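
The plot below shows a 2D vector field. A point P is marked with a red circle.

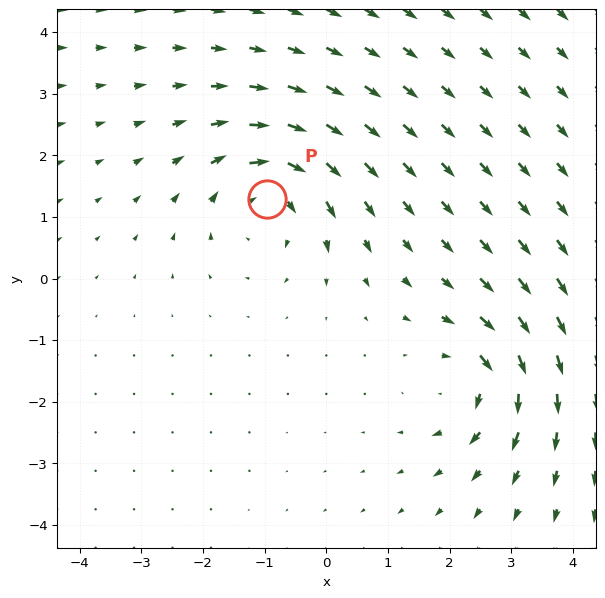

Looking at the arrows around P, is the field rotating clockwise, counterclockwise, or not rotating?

Near P at (-1.0, 1.3) the arrows circulate clockwise. The curl (z-component) there is about -4; negative curl means clockwise rotation.

clockwise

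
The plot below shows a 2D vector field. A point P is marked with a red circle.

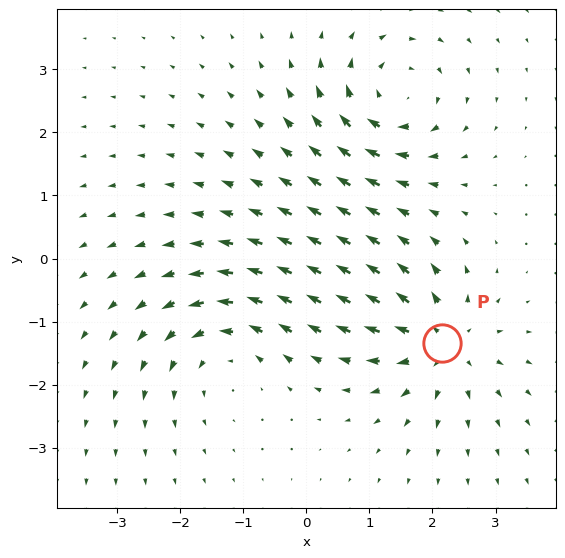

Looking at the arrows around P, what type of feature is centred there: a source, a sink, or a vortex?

source

At P (2.1, -1.3) the arrows spread outward. Divergence about +6, curl ≈0 — positive divergence with near-zero curl is a source.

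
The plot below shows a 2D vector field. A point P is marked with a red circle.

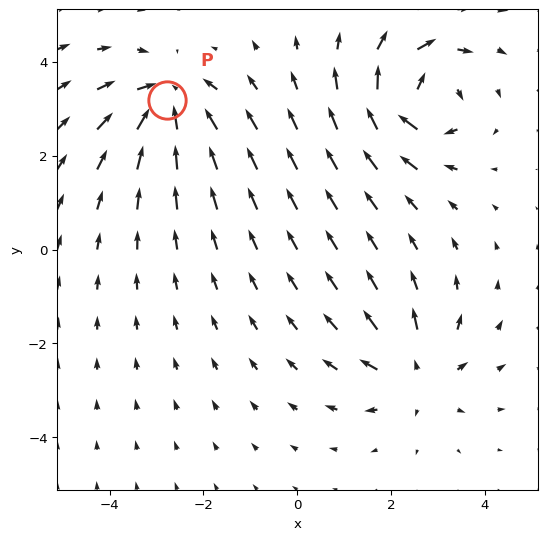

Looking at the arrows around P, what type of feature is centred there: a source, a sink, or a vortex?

sink

At P (-2.8, 3.2) the arrows converge inward. Divergence about -5, curl ≈0 — negative divergence with near-zero curl is a sink.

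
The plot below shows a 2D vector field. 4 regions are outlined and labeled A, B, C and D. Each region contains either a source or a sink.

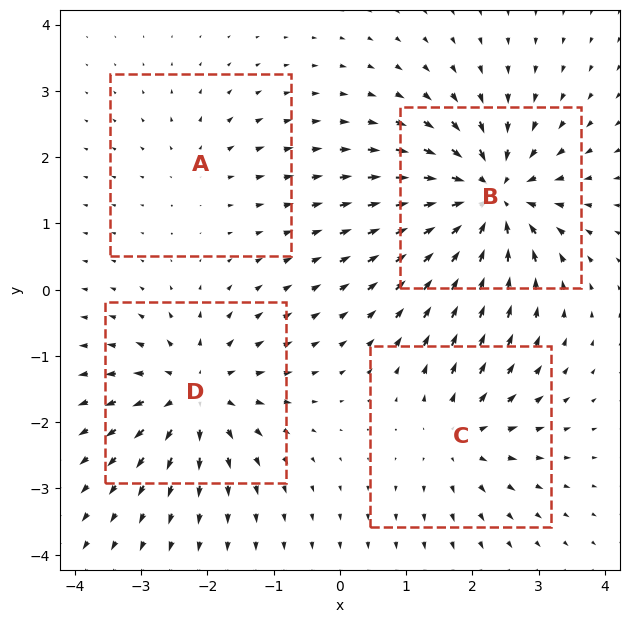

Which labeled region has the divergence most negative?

B

Divergence at each region's feature centre — A: about +3, B: about -8, C: about +4, D: about +6. Region B is most negative.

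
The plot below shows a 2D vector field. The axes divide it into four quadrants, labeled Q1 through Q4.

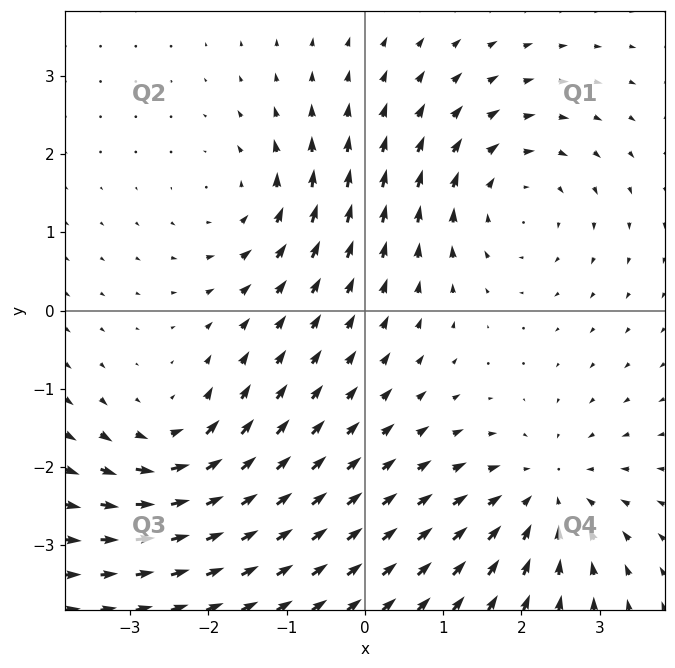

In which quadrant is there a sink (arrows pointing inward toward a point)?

The sink sits at approximately (2.3, -2.4), which lies in quadrant Q4. The divergence there is about -5, negative as expected for a sink.

Q4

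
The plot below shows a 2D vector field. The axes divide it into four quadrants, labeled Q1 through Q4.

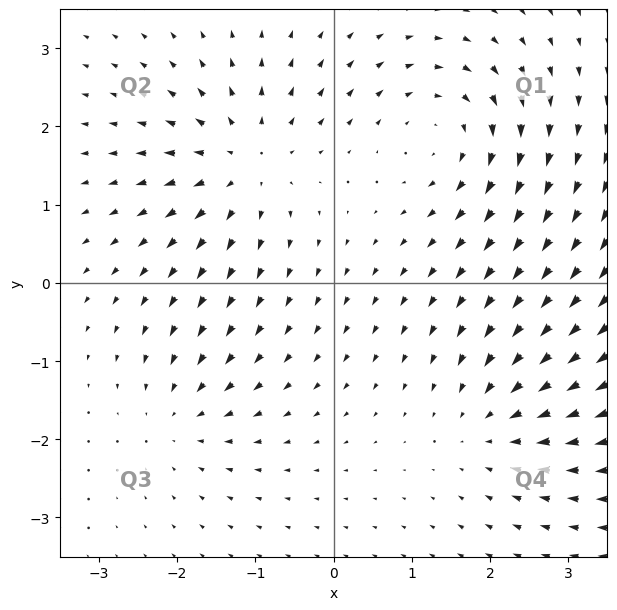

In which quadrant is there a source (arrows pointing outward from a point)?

Q2

The source sits at approximately (-1.1, 1.5), which lies in quadrant Q2. The divergence there is about +5, positive as expected for a source.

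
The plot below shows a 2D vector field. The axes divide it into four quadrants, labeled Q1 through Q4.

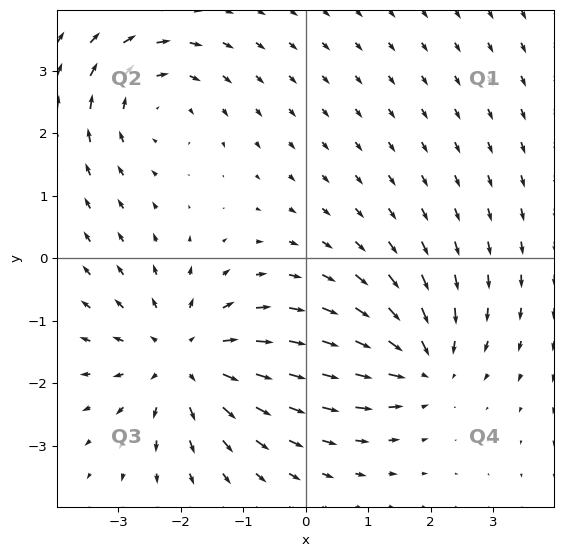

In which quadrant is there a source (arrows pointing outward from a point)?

The source sits at approximately (-1.9, -1.6), which lies in quadrant Q3. The divergence there is about +4, positive as expected for a source.

Q3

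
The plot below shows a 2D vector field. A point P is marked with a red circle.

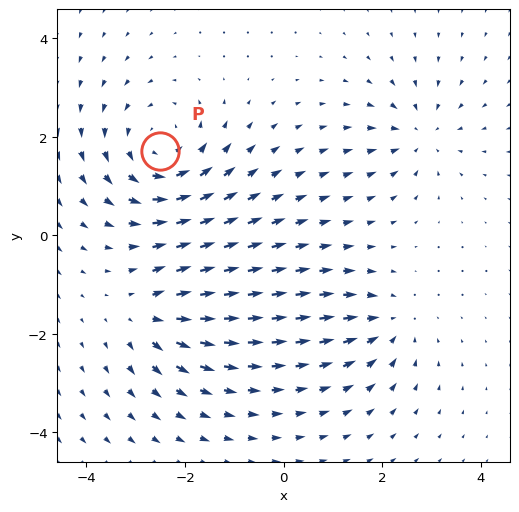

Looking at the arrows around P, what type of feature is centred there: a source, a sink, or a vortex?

At P (-2.5, 1.7) the arrows circulate counterclockwise. Divergence ≈0, curl about +4 — near-zero divergence with nonzero curl is a vortex.

vortex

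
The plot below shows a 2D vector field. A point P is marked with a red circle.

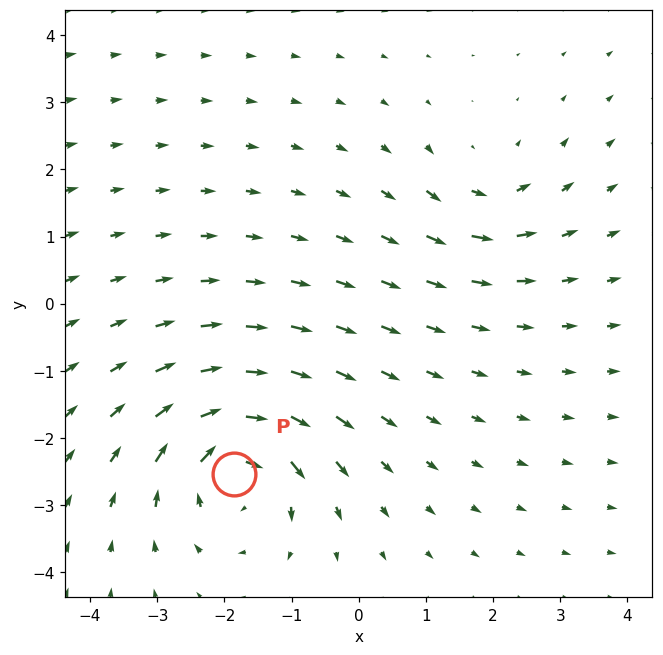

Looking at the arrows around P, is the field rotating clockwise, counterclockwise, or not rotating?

clockwise

Near P at (-1.9, -2.5) the arrows circulate clockwise. The curl (z-component) there is about -6; negative curl means clockwise rotation.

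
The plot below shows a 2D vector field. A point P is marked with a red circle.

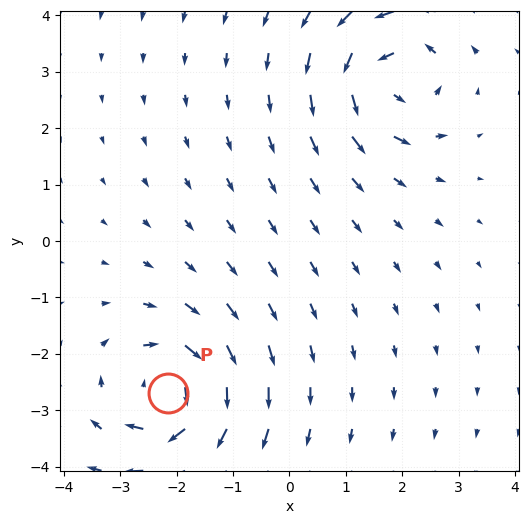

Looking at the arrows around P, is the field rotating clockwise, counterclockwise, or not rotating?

clockwise

Near P at (-2.2, -2.7) the arrows circulate clockwise. The curl (z-component) there is about -5; negative curl means clockwise rotation.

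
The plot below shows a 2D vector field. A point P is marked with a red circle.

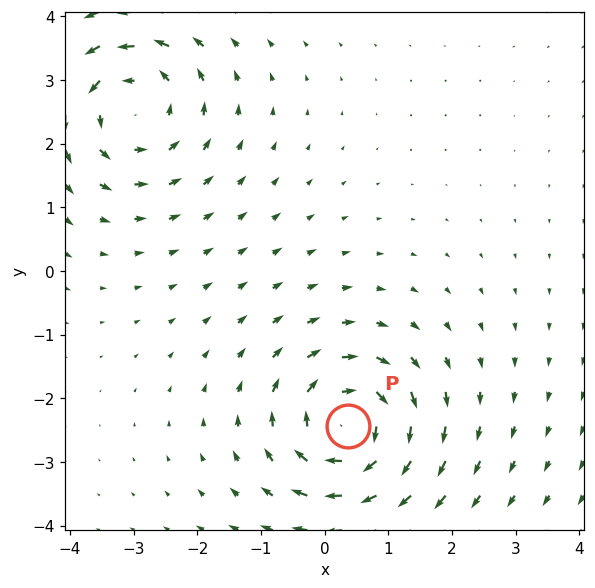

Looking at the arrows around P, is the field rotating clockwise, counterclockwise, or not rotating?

Near P at (0.4, -2.4) the arrows circulate clockwise. The curl (z-component) there is about -3; negative curl means clockwise rotation.

clockwise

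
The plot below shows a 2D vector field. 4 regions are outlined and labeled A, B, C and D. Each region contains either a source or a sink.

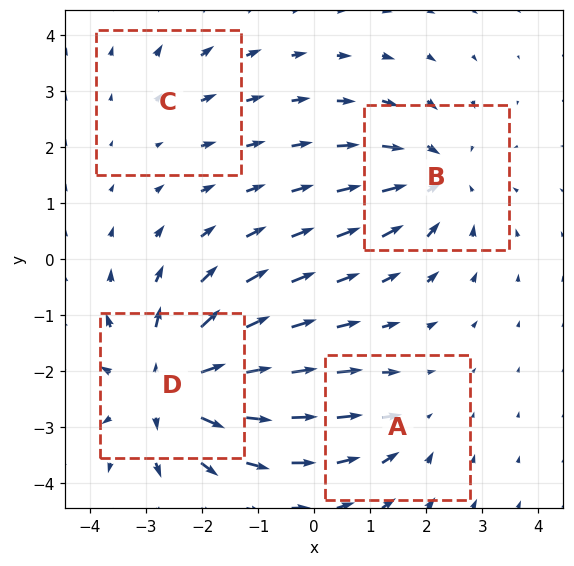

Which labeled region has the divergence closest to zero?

C

Divergence at each region's feature centre — A: about -3, B: about -4, C: about +2, D: about +6. Region C is closest to zero.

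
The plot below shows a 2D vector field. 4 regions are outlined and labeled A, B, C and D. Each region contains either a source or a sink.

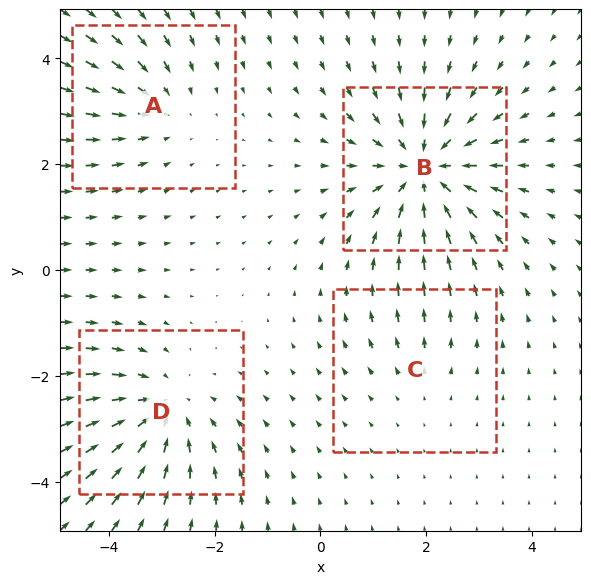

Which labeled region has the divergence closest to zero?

Divergence at each region's feature centre — A: about -3, B: about -6, C: about +2, D: about -4. Region C is closest to zero.

C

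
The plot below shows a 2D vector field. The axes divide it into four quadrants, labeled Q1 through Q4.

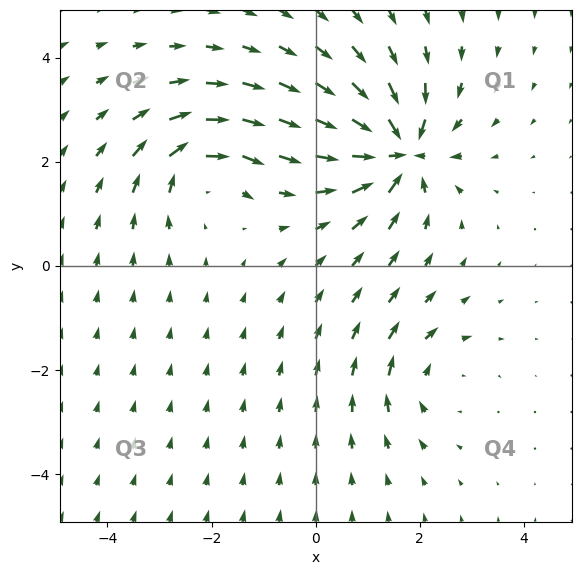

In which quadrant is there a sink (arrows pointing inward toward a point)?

Q1

The sink sits at approximately (1.6, 2.2), which lies in quadrant Q1. The divergence there is about -7, negative as expected for a sink.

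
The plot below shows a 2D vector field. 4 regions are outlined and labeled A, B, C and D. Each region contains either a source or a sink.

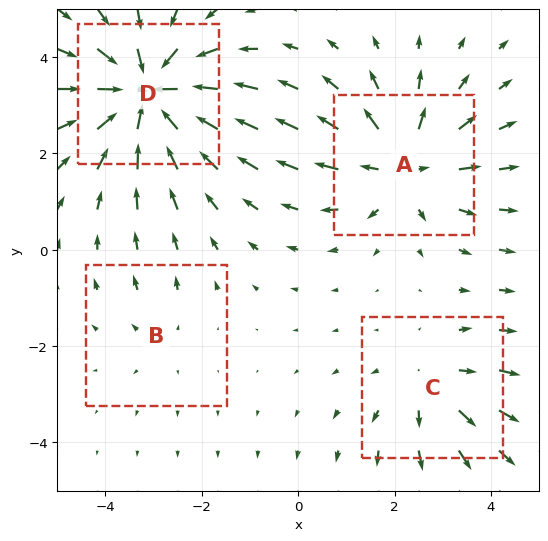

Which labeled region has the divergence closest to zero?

Divergence at each region's feature centre — A: about +4, B: about +2, C: about +3, D: about -6. Region B is closest to zero.

B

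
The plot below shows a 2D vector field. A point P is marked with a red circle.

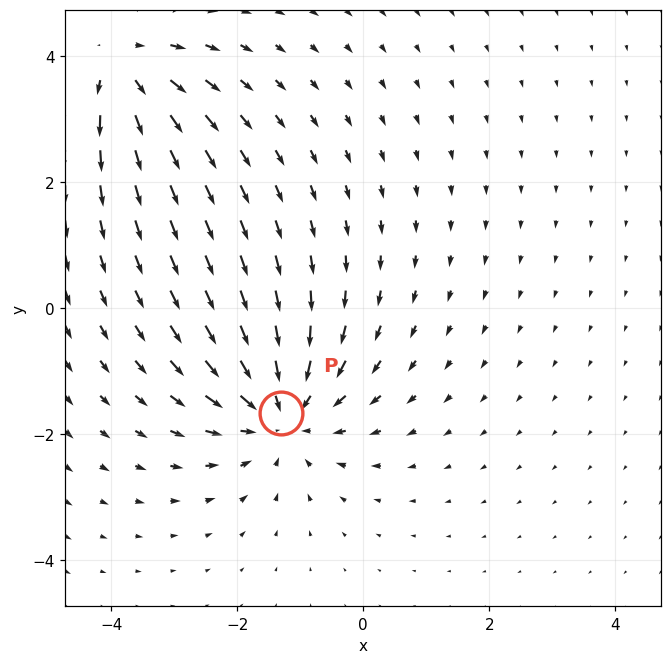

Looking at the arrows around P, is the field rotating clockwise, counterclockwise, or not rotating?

not rotating

Near P at (-1.3, -1.7) the arrows show no circulation. The curl there is ≈0.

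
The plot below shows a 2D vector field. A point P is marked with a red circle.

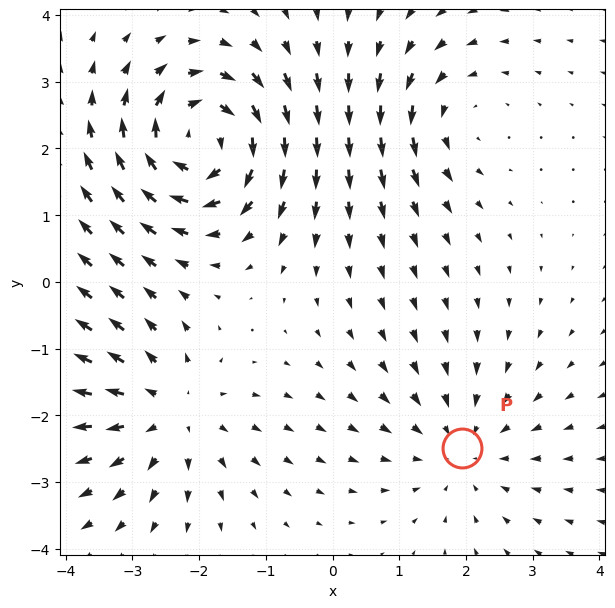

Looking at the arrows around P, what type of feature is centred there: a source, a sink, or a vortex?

At P (1.9, -2.5) the arrows converge inward. Divergence about -3, curl ≈0 — negative divergence with near-zero curl is a sink.

sink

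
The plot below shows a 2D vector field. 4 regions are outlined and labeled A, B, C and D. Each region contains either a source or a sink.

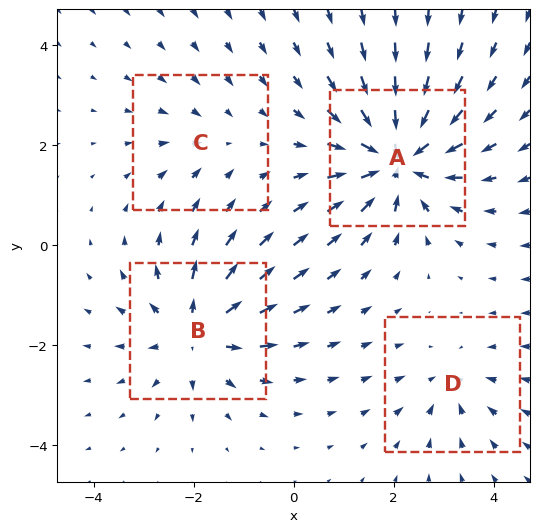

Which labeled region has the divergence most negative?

Divergence at each region's feature centre — A: about -8, B: about +6, C: about -2, D: about -3. Region A is most negative.

A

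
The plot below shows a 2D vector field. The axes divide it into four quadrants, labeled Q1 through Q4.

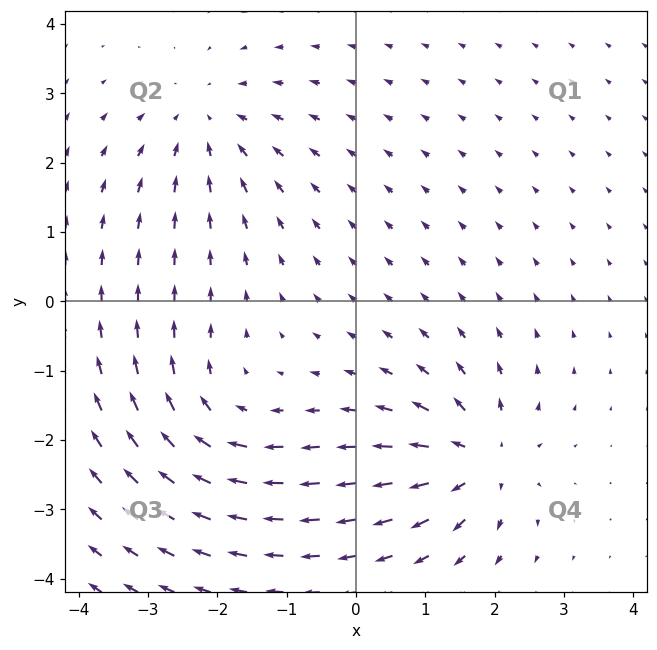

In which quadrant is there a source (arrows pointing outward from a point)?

The source sits at approximately (1.8, -2.3), which lies in quadrant Q4. The divergence there is about +4, positive as expected for a source.

Q4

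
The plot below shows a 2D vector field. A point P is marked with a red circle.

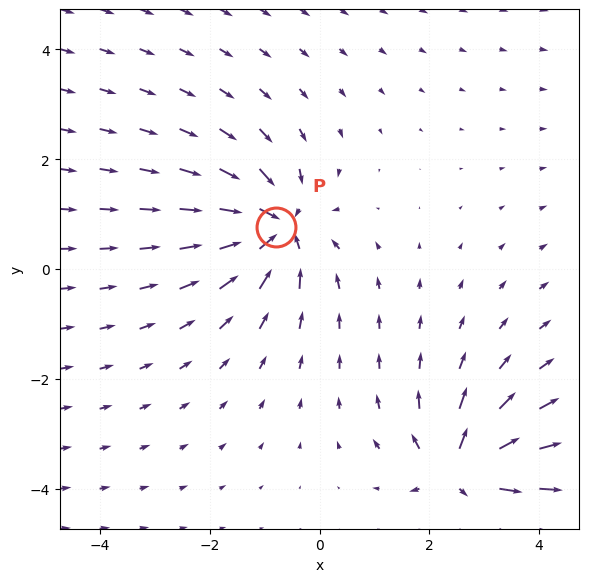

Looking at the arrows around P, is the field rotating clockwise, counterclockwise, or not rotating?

not rotating

Near P at (-0.8, 0.8) the arrows show no circulation. The curl there is ≈0.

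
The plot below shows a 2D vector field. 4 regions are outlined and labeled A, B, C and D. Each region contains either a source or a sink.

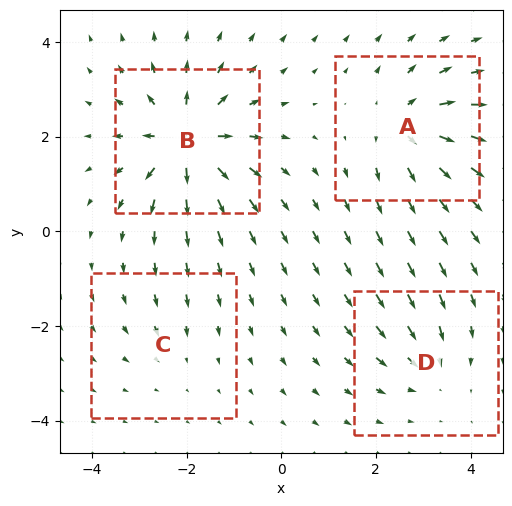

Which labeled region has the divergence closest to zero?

Divergence at each region's feature centre — A: about +6, B: about +9, C: about -2, D: about -4. Region C is closest to zero.

C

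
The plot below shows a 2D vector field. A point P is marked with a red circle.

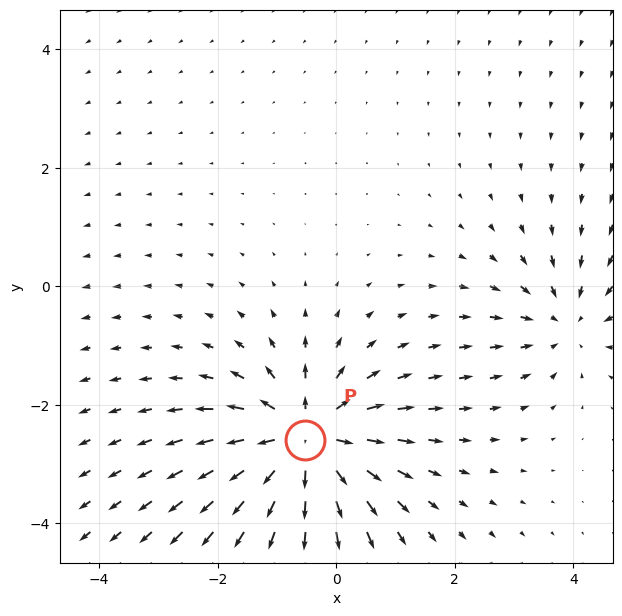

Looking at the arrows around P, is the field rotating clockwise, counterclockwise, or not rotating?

not rotating

Near P at (-0.5, -2.6) the arrows show no circulation. The curl there is ≈0.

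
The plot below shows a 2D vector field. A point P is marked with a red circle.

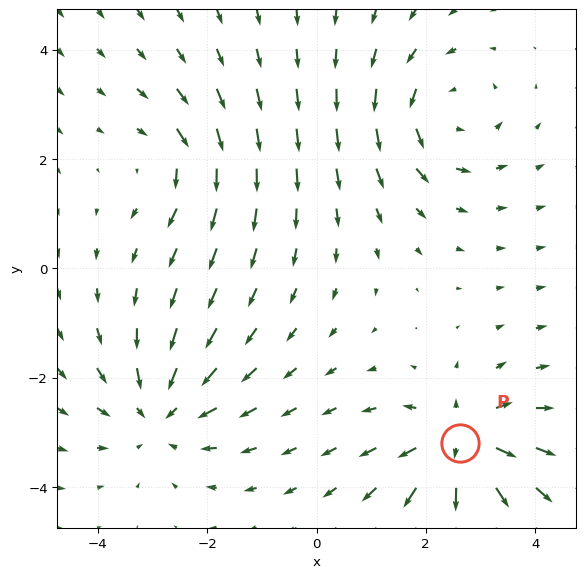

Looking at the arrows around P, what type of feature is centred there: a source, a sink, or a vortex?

source

At P (2.6, -3.2) the arrows spread outward. Divergence about +5, curl ≈0 — positive divergence with near-zero curl is a source.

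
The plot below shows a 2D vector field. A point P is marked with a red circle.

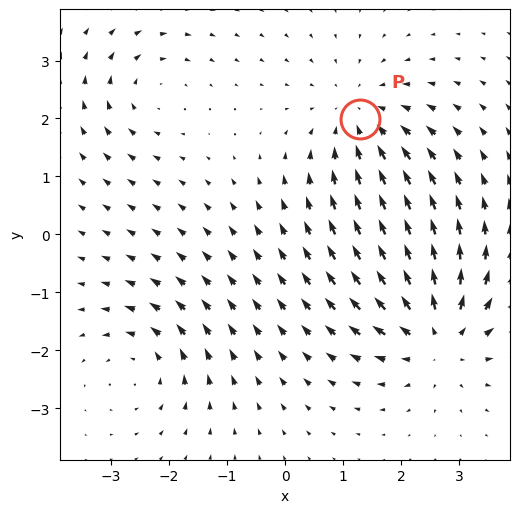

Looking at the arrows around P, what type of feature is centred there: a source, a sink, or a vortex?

sink

At P (1.3, 2.0) the arrows converge inward. Divergence about -4, curl ≈0 — negative divergence with near-zero curl is a sink.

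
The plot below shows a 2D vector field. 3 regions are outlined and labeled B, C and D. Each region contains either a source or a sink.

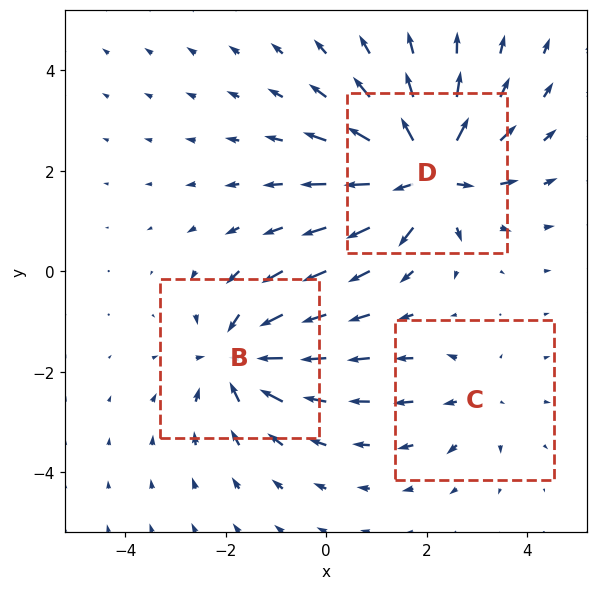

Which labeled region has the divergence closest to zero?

Divergence at each region's feature centre — B: about -4, C: about +2, D: about +6. Region C is closest to zero.

C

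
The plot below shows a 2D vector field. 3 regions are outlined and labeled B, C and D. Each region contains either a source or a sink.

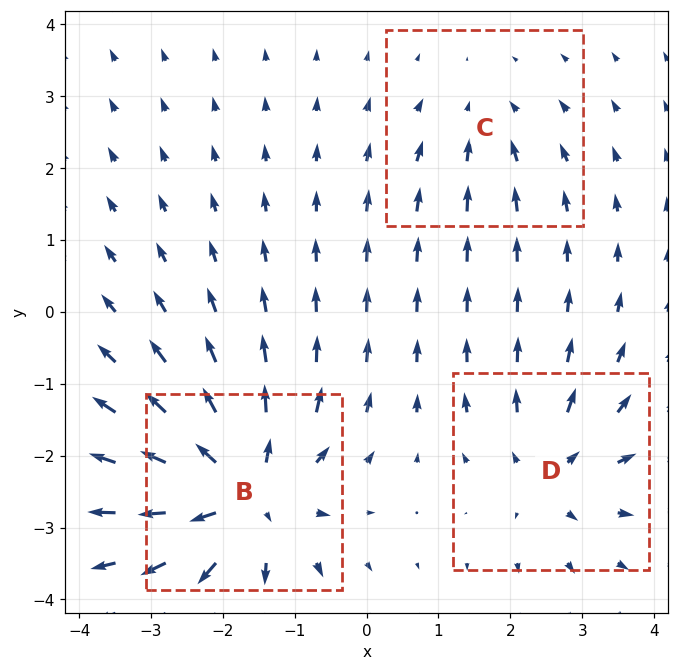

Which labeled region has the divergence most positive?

B

Divergence at each region's feature centre — B: about +6, C: about -2, D: about +3. Region B is most positive.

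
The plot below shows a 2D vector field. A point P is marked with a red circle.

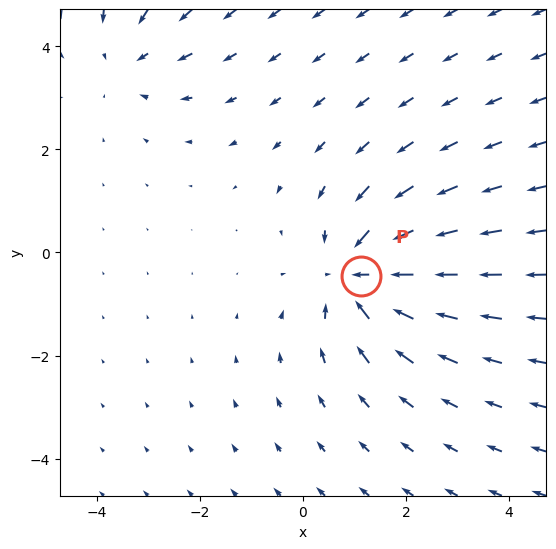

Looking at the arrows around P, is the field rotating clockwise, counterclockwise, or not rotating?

not rotating

Near P at (1.1, -0.5) the arrows show no circulation. The curl there is ≈0.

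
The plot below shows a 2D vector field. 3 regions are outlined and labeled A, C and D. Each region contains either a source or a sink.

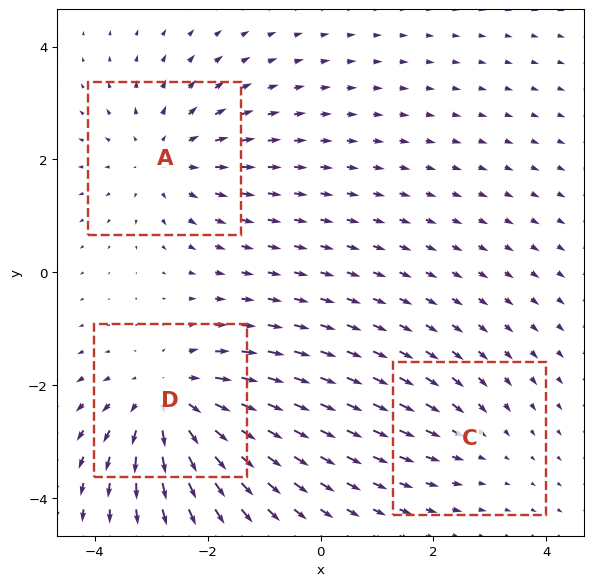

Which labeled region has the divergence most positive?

D

Divergence at each region's feature centre — A: about +3, C: about -2, D: about +4. Region D is most positive.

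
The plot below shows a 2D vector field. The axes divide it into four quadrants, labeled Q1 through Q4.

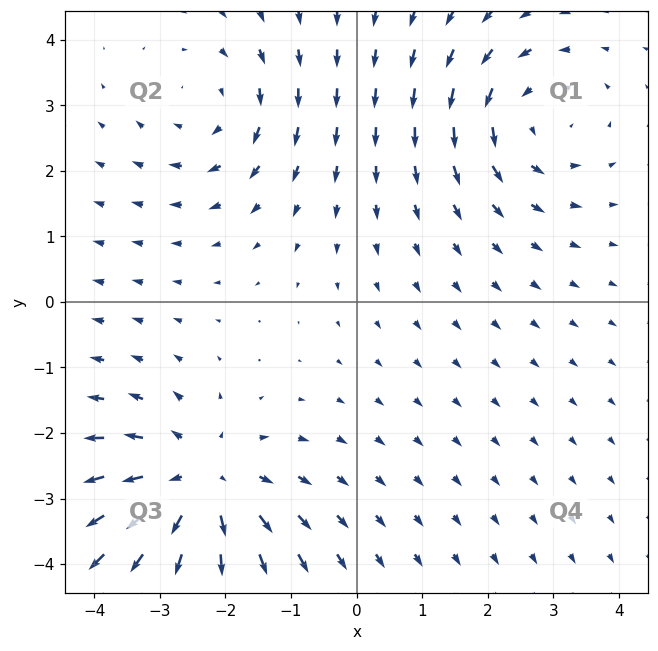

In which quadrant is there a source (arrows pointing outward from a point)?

Q3

The source sits at approximately (-2.4, -2.8), which lies in quadrant Q3. The divergence there is about +4, positive as expected for a source.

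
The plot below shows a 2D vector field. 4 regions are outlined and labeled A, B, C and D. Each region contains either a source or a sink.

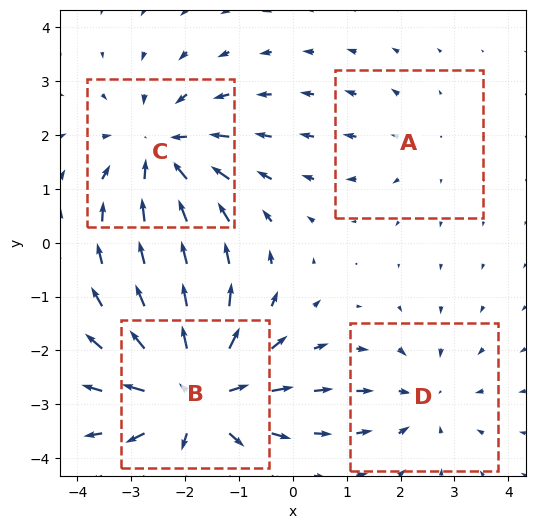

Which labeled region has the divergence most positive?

B

Divergence at each region's feature centre — A: about +2, B: about +6, C: about -4, D: about -3. Region B is most positive.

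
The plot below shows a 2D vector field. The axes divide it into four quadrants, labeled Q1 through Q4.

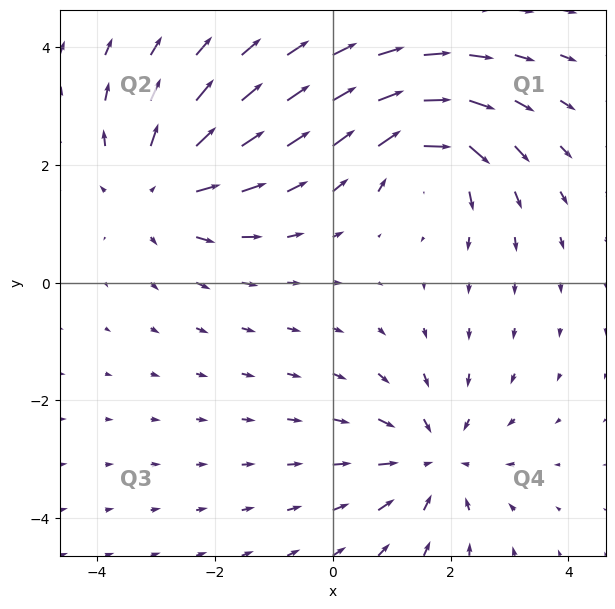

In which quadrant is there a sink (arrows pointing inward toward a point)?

The sink sits at approximately (1.7, -3.0), which lies in quadrant Q4. The divergence there is about -3, negative as expected for a sink.

Q4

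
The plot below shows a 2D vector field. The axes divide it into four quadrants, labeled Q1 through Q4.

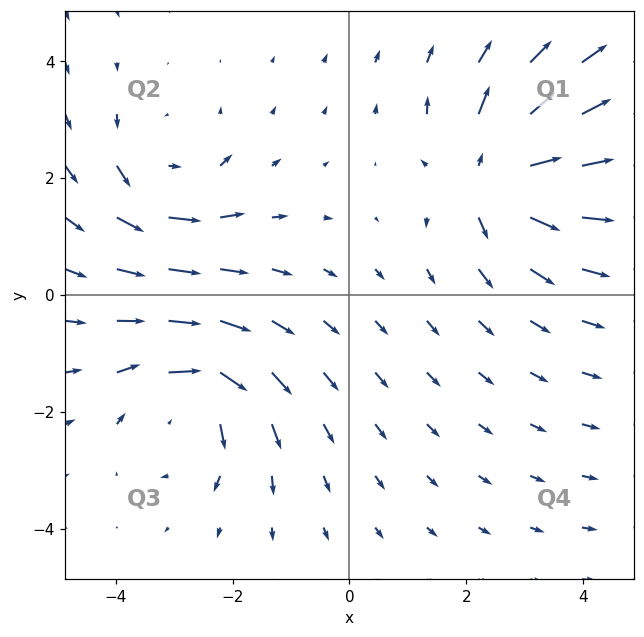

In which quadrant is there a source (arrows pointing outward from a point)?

The source sits at approximately (2.4, 2.0), which lies in quadrant Q1. The divergence there is about +5, positive as expected for a source.

Q1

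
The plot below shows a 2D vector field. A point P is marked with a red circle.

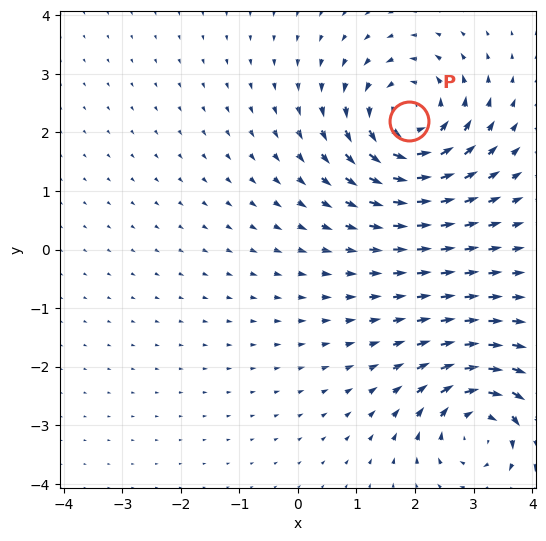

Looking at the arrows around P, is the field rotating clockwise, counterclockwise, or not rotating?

counterclockwise

Near P at (1.9, 2.2) the arrows circulate counterclockwise. The curl (z-component) there is about +6; positive curl means counterclockwise rotation.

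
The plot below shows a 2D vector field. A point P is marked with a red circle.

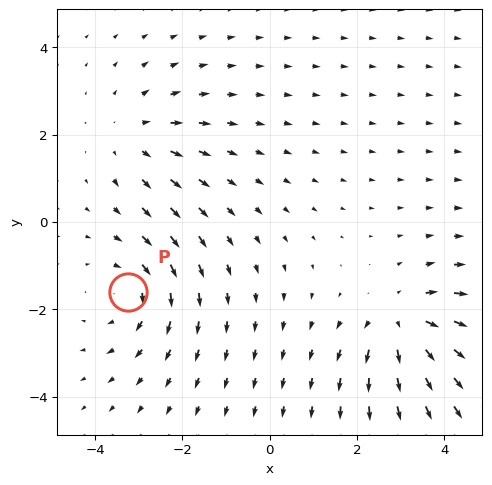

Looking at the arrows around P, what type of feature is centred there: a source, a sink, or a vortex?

vortex

At P (-3.3, -1.6) the arrows circulate clockwise. Divergence ≈0, curl about -3 — near-zero divergence with nonzero curl is a vortex.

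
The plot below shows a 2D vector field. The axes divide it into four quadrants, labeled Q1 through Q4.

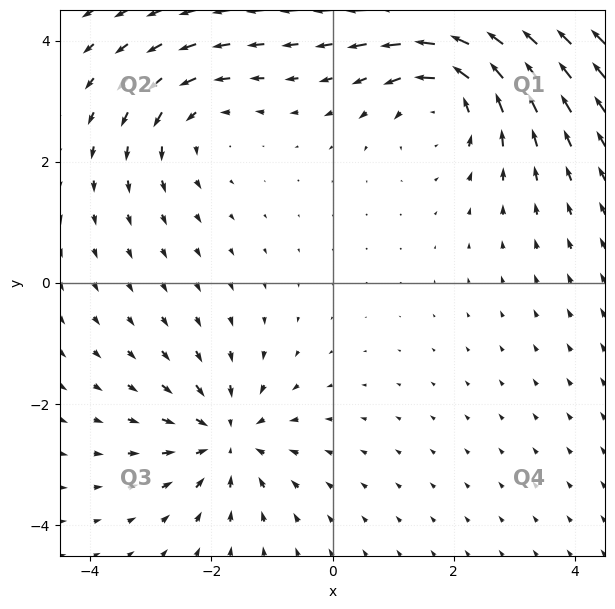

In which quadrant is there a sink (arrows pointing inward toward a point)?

The sink sits at approximately (-1.7, -2.6), which lies in quadrant Q3. The divergence there is about -4, negative as expected for a sink.

Q3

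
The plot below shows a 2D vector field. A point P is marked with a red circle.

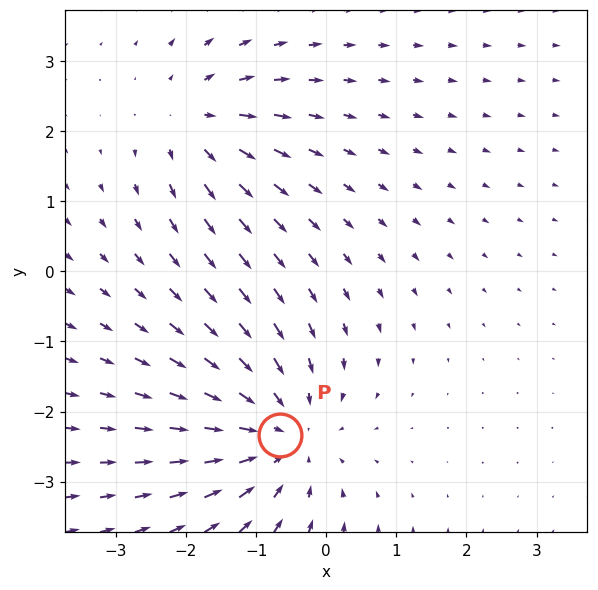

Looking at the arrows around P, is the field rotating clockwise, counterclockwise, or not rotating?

Near P at (-0.7, -2.3) the arrows show no circulation. The curl there is ≈0.

not rotating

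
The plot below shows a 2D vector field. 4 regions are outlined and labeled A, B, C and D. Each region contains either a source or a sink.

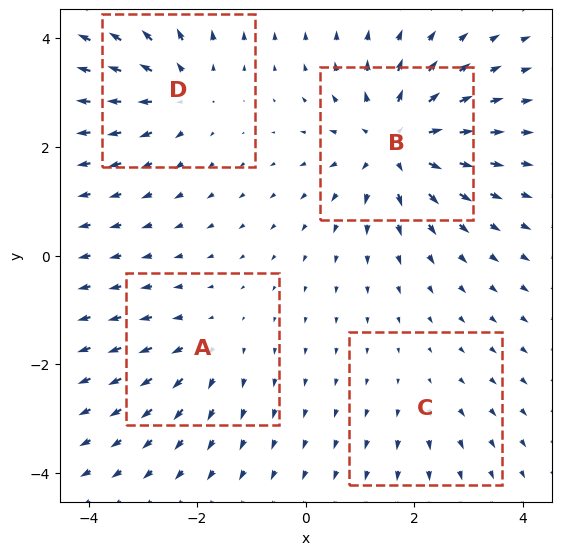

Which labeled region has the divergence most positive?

B

Divergence at each region's feature centre — A: about +3, B: about +7, C: about +2, D: about +5. Region B is most positive.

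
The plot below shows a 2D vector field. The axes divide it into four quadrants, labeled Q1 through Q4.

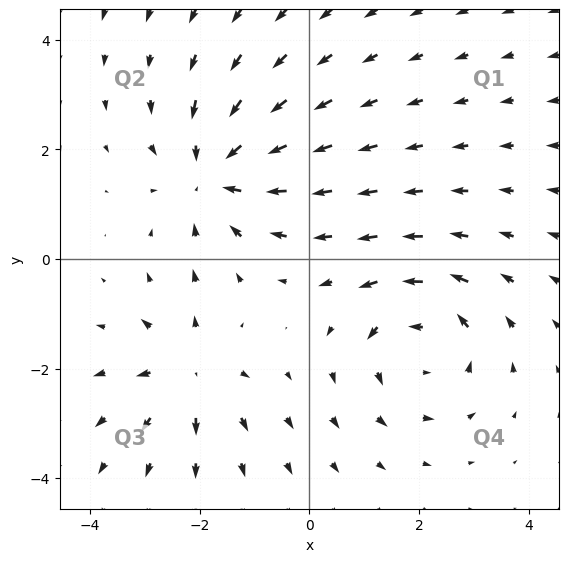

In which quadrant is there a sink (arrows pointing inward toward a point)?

Q2

The sink sits at approximately (-1.7, 1.5), which lies in quadrant Q2. The divergence there is about -4, negative as expected for a sink.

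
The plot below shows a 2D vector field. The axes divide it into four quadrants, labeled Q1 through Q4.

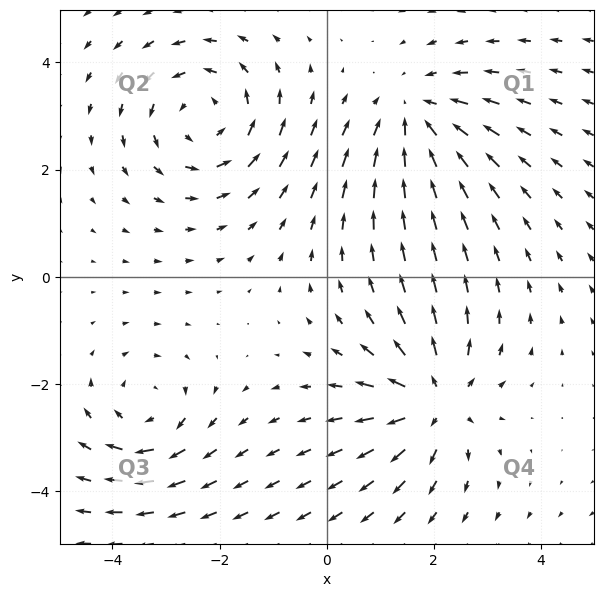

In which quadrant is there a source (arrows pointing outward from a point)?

Q4

The source sits at approximately (2.0, -2.3), which lies in quadrant Q4. The divergence there is about +5, positive as expected for a source.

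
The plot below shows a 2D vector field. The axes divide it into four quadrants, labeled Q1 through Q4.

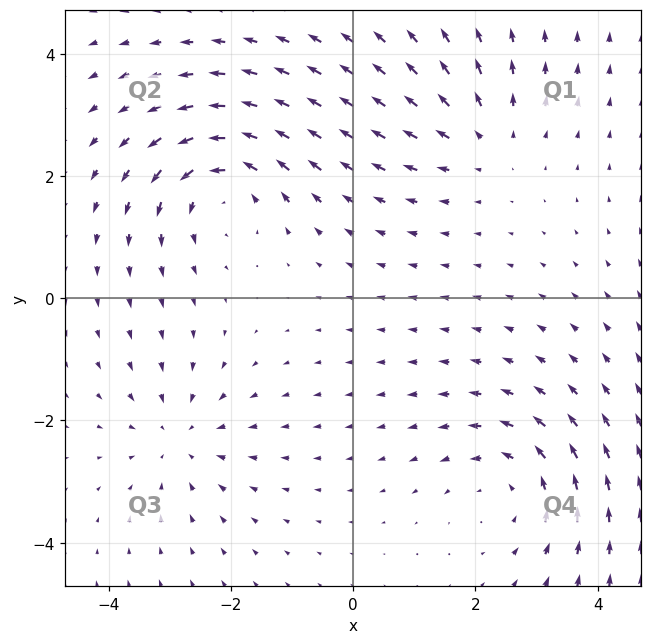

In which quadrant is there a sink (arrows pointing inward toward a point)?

Q3

The sink sits at approximately (-2.8, -2.3), which lies in quadrant Q3. The divergence there is about -3, negative as expected for a sink.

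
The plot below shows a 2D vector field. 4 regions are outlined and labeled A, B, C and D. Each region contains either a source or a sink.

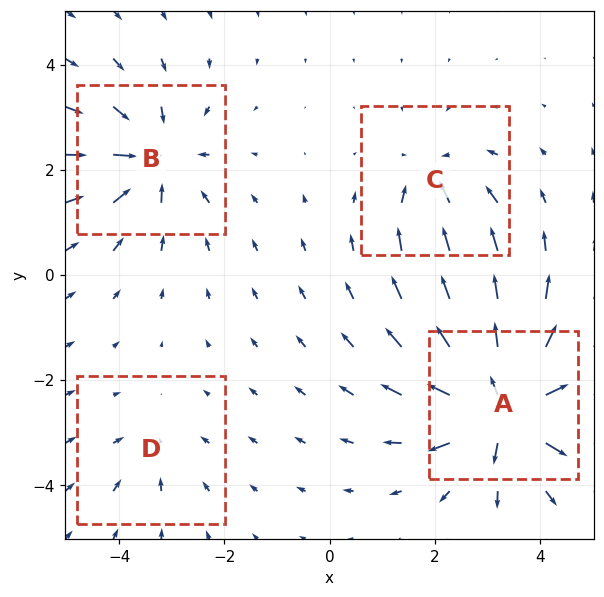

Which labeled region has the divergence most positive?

Divergence at each region's feature centre — A: about +9, B: about -6, C: about -4, D: about -2. Region A is most positive.

A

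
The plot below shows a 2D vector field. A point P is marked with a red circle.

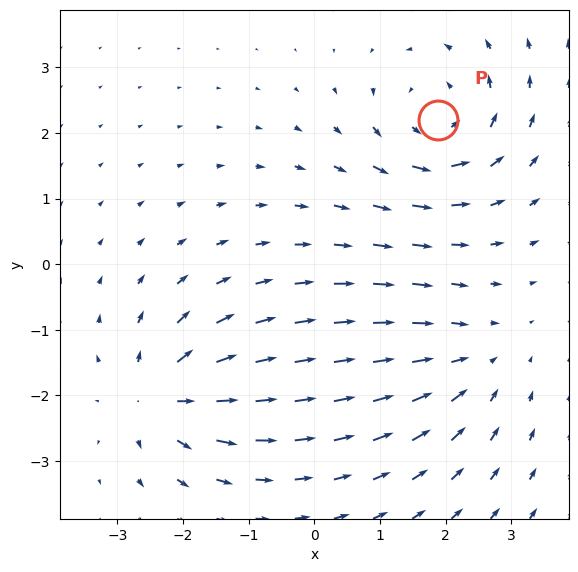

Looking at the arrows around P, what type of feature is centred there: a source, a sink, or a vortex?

vortex

At P (1.9, 2.2) the arrows circulate counterclockwise. Divergence ≈0, curl about +5 — near-zero divergence with nonzero curl is a vortex.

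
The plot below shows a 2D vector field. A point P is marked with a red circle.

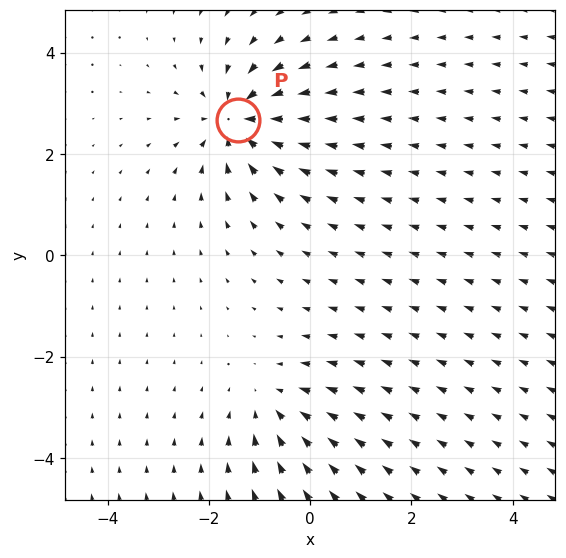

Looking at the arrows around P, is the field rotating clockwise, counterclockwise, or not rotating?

not rotating

Near P at (-1.4, 2.7) the arrows show no circulation. The curl there is ≈0.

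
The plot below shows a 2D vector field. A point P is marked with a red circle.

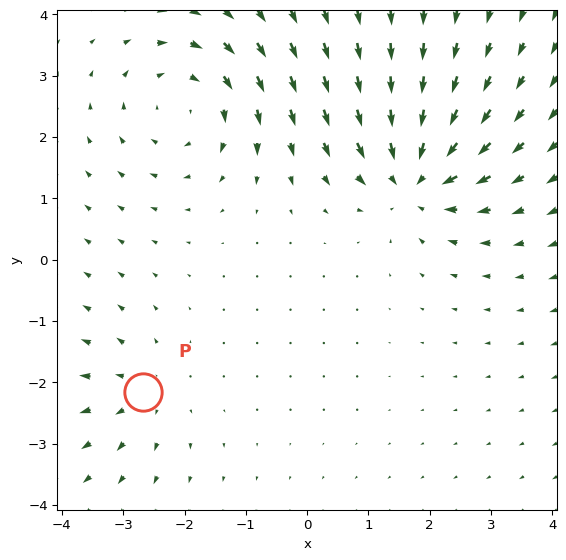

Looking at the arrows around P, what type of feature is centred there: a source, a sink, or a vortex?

source

At P (-2.7, -2.2) the arrows spread outward. Divergence about +3, curl ≈0 — positive divergence with near-zero curl is a source.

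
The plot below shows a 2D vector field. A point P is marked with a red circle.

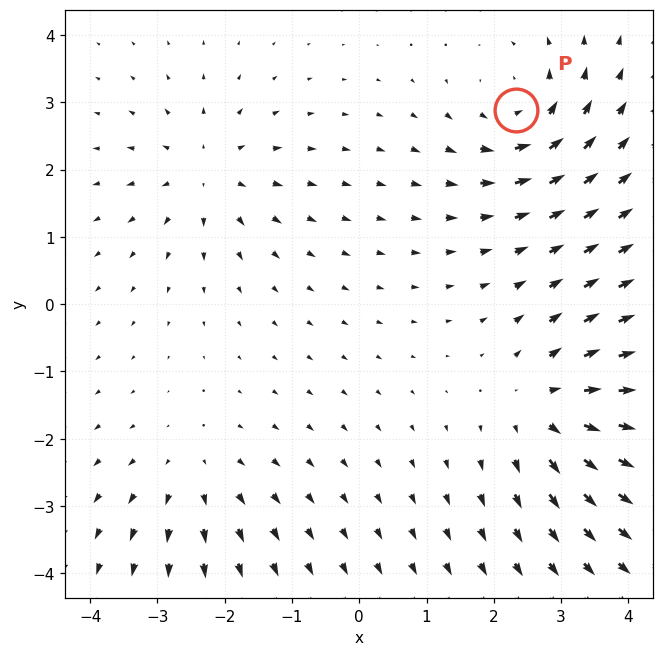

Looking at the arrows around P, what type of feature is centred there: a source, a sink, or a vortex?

At P (2.3, 2.9) the arrows circulate counterclockwise. Divergence ≈0, curl about +5 — near-zero divergence with nonzero curl is a vortex.

vortex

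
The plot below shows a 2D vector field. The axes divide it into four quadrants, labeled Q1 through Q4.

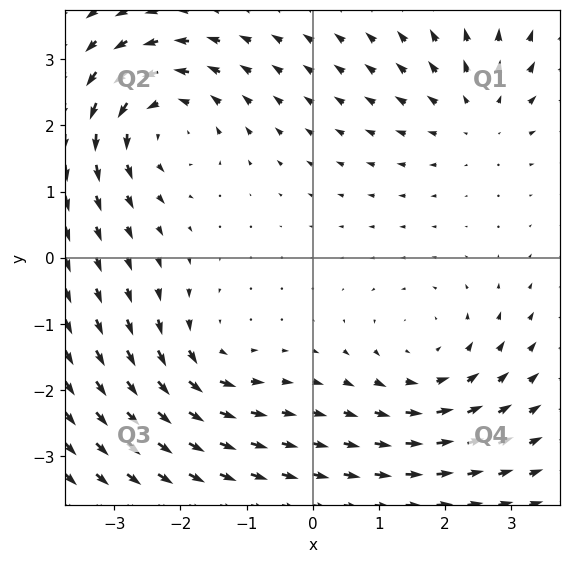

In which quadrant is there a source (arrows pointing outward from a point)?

The source sits at approximately (2.5, 2.2), which lies in quadrant Q1. The divergence there is about +3, positive as expected for a source.

Q1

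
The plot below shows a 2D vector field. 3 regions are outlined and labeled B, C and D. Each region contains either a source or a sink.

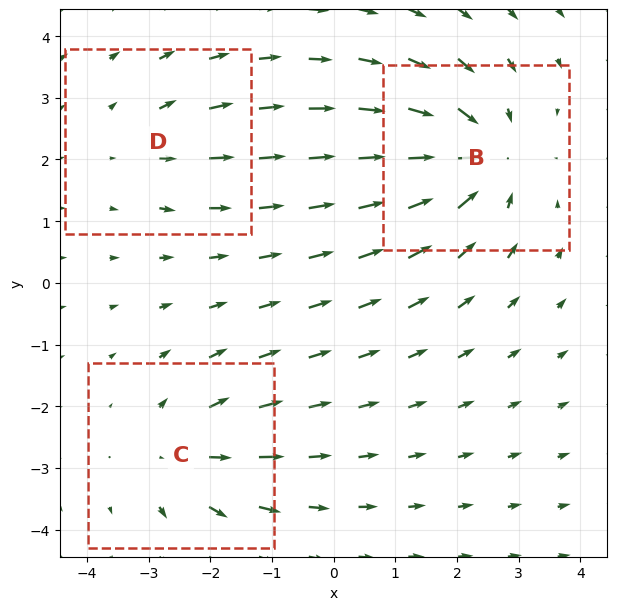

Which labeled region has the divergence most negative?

B

Divergence at each region's feature centre — B: about -4, C: about +3, D: about +2. Region B is most negative.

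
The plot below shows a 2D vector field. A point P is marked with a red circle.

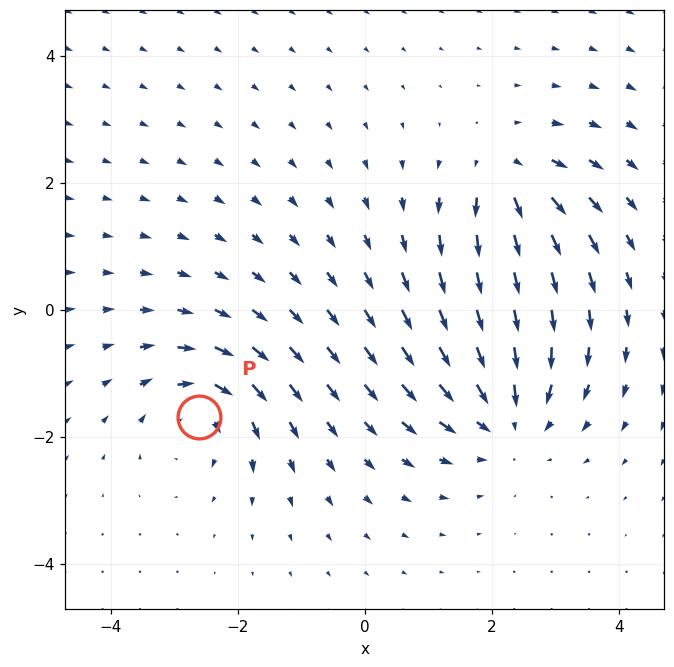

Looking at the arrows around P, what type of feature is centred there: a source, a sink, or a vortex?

At P (-2.6, -1.7) the arrows circulate clockwise. Divergence ≈0, curl about -4 — near-zero divergence with nonzero curl is a vortex.

vortex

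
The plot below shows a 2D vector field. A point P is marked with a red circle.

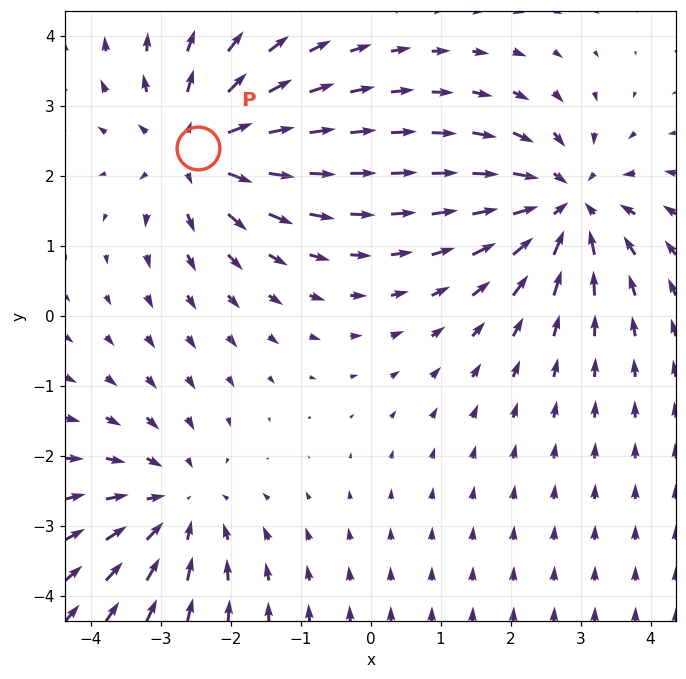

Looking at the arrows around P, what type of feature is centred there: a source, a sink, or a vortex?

At P (-2.5, 2.4) the arrows spread outward. Divergence about +4, curl ≈0 — positive divergence with near-zero curl is a source.

source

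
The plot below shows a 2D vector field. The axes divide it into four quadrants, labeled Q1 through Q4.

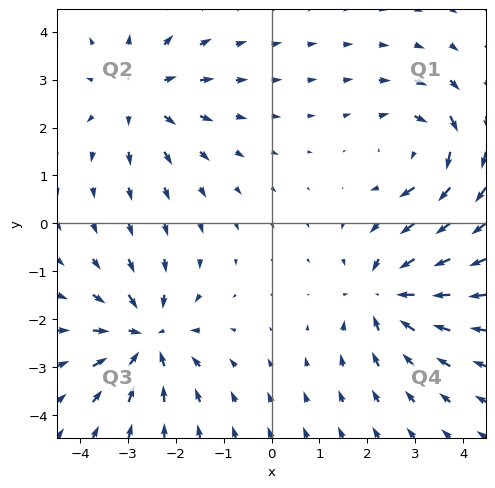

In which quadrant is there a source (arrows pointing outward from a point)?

Q2

The source sits at approximately (-2.8, 2.7), which lies in quadrant Q2. The divergence there is about +4, positive as expected for a source.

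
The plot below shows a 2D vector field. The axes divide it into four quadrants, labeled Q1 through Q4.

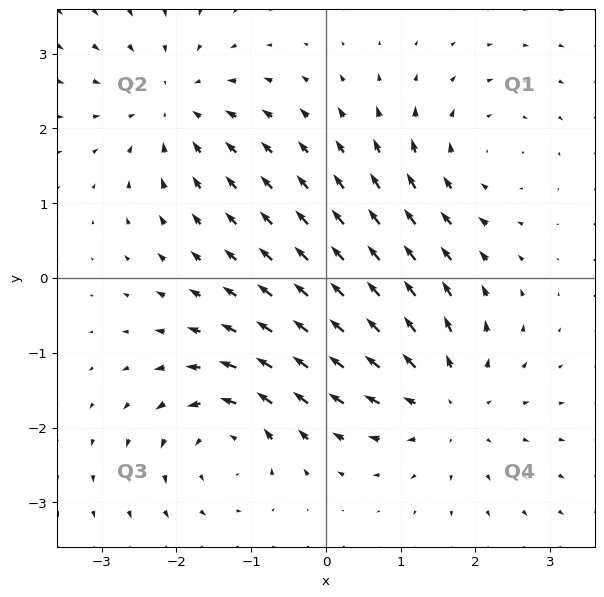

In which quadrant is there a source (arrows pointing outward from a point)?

Q4

The source sits at approximately (1.6, -1.6), which lies in quadrant Q4. The divergence there is about +5, positive as expected for a source.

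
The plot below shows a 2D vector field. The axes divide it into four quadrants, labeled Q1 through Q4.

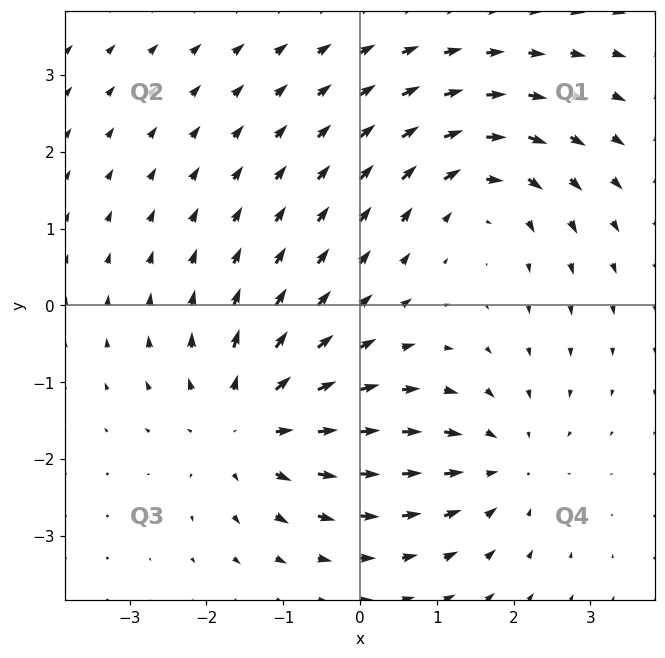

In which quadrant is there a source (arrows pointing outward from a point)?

Q3

The source sits at approximately (-1.4, -1.5), which lies in quadrant Q3. The divergence there is about +5, positive as expected for a source.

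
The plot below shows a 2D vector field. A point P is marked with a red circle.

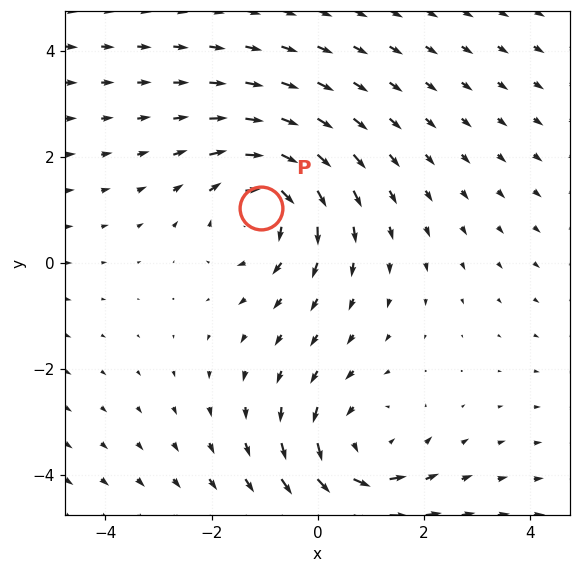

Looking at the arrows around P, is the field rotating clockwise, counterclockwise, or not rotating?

Near P at (-1.1, 1.0) the arrows circulate clockwise. The curl (z-component) there is about -3; negative curl means clockwise rotation.

clockwise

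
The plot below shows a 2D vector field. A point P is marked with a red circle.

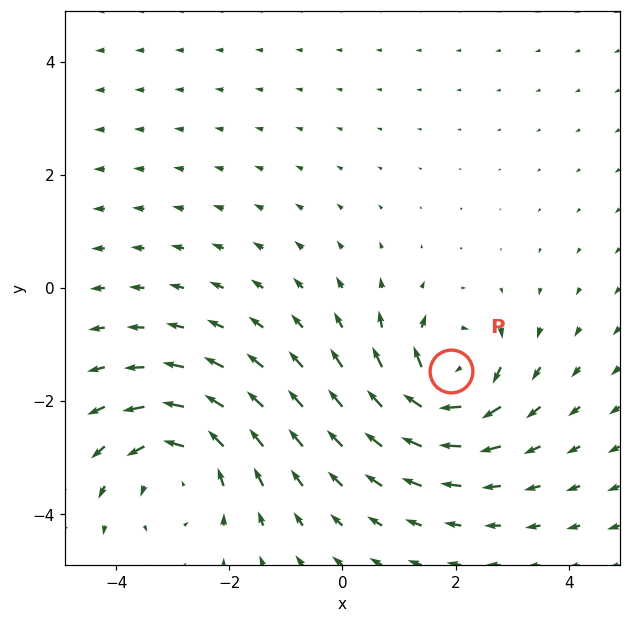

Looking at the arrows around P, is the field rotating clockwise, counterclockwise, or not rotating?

clockwise

Near P at (1.9, -1.5) the arrows circulate clockwise. The curl (z-component) there is about -6; negative curl means clockwise rotation.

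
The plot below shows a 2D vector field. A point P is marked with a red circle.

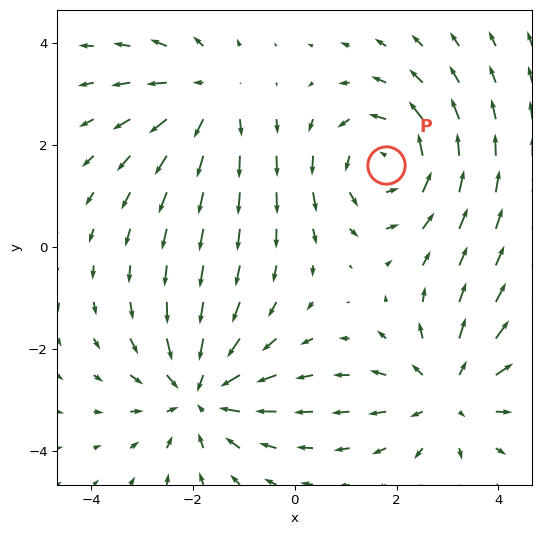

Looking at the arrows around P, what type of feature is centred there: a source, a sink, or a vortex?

At P (1.8, 1.6) the arrows circulate counterclockwise. Divergence ≈0, curl about +4 — near-zero divergence with nonzero curl is a vortex.

vortex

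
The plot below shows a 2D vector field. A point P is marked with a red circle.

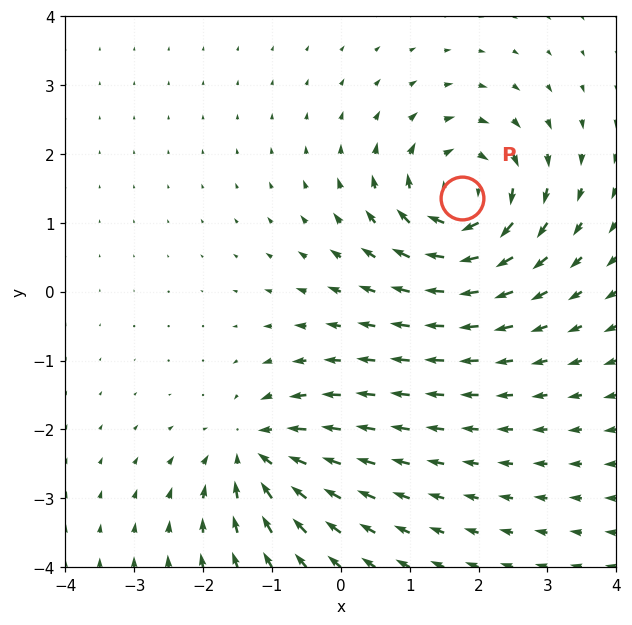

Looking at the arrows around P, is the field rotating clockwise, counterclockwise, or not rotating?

Near P at (1.8, 1.4) the arrows circulate clockwise. The curl (z-component) there is about -4; negative curl means clockwise rotation.

clockwise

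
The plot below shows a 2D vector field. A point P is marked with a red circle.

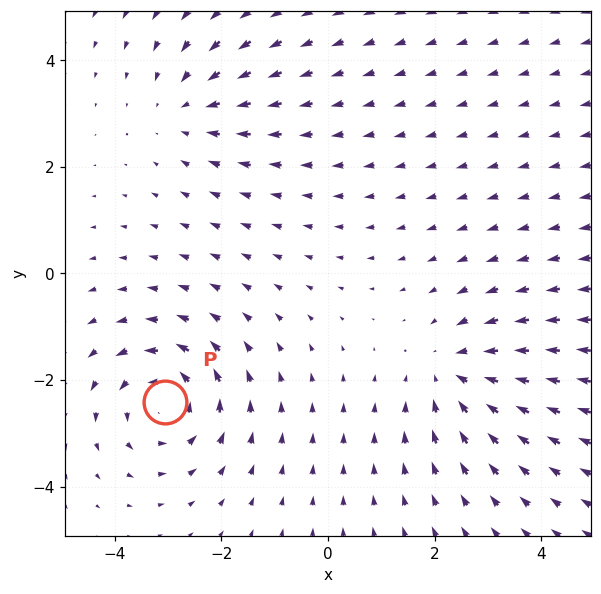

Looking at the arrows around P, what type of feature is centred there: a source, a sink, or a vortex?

vortex

At P (-3.1, -2.4) the arrows circulate counterclockwise. Divergence ≈0, curl about +5 — near-zero divergence with nonzero curl is a vortex.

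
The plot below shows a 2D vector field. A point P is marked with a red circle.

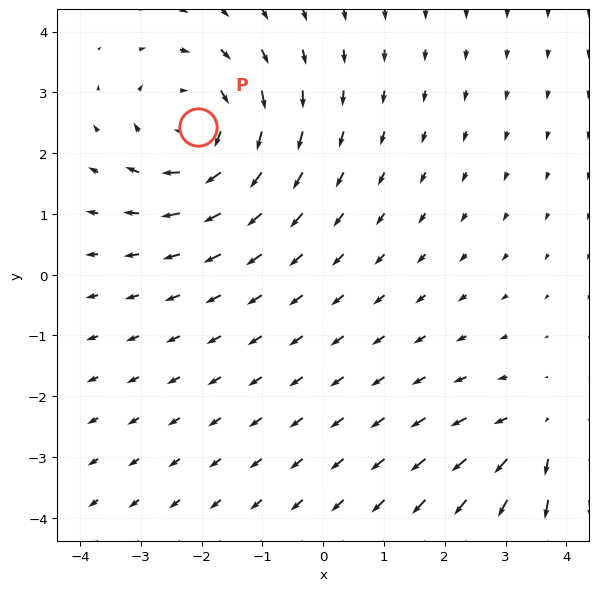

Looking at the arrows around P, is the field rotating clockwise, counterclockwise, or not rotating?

Near P at (-2.1, 2.4) the arrows circulate clockwise. The curl (z-component) there is about -3; negative curl means clockwise rotation.

clockwise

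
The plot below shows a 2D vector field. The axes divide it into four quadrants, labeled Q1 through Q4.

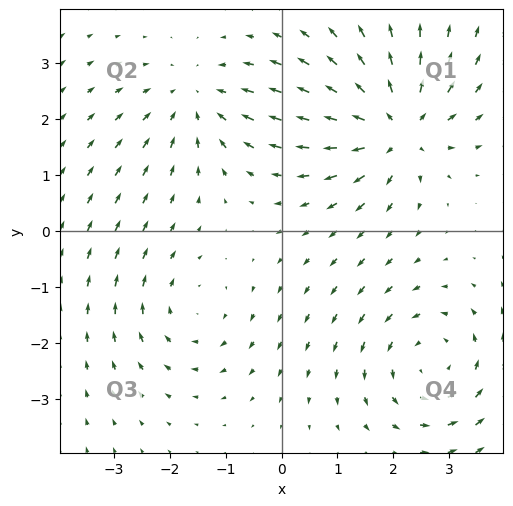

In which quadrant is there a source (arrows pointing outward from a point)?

The source sits at approximately (2.0, 1.8), which lies in quadrant Q1. The divergence there is about +5, positive as expected for a source.

Q1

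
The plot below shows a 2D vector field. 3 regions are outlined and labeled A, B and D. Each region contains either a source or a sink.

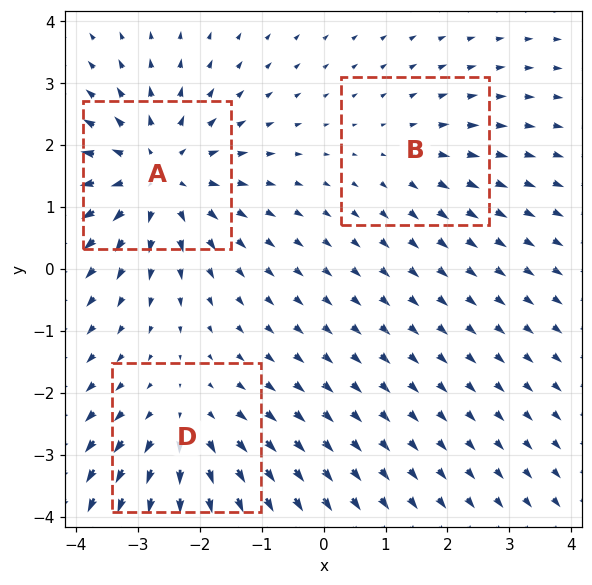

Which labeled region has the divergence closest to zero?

B

Divergence at each region's feature centre — A: about +4, B: about +2, D: about +3. Region B is closest to zero.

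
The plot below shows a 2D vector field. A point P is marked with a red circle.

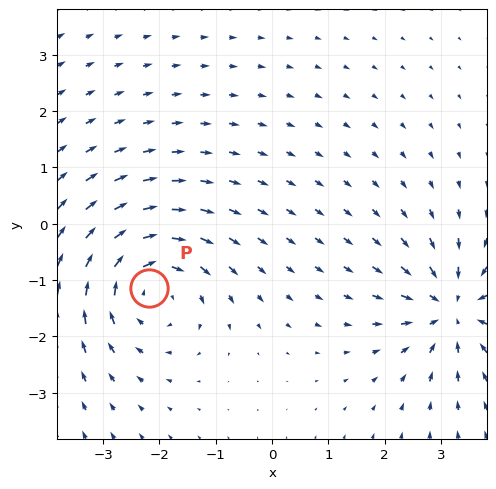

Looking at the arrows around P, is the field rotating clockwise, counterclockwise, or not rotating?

Near P at (-2.2, -1.1) the arrows circulate clockwise. The curl (z-component) there is about -4; negative curl means clockwise rotation.

clockwise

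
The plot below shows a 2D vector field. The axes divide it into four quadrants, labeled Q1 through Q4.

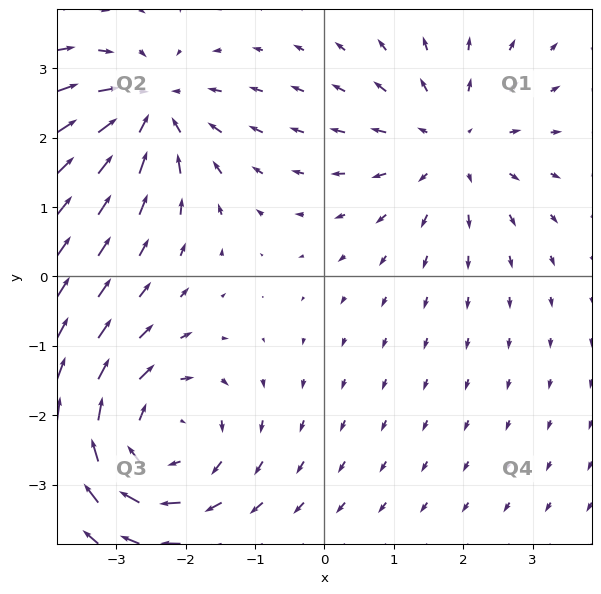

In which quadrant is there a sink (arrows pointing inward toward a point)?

The sink sits at approximately (-2.5, 2.4), which lies in quadrant Q2. The divergence there is about -4, negative as expected for a sink.

Q2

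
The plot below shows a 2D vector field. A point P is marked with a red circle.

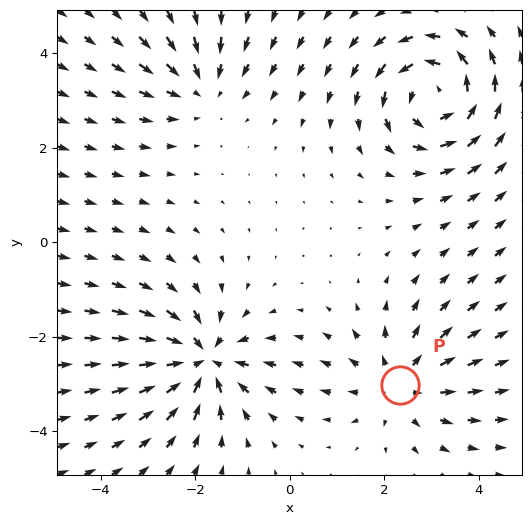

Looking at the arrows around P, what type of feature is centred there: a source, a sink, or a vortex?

source

At P (2.3, -3.0) the arrows spread outward. Divergence about +4, curl ≈0 — positive divergence with near-zero curl is a source.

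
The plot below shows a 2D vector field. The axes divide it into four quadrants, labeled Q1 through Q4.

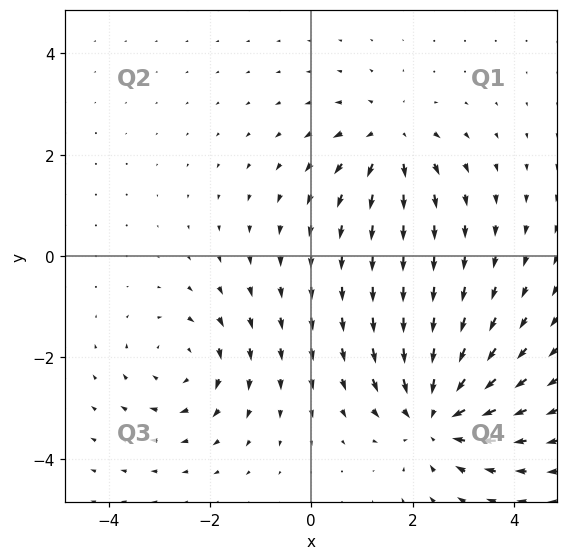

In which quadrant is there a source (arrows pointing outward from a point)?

The source sits at approximately (1.6, 2.3), which lies in quadrant Q1. The divergence there is about +3, positive as expected for a source.

Q1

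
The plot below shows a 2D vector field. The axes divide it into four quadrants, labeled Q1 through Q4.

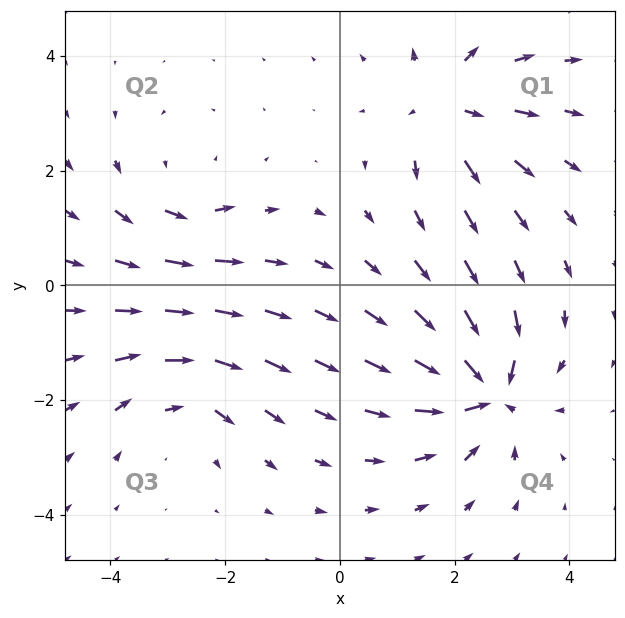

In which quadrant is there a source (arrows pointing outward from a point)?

Q1

The source sits at approximately (1.9, 3.1), which lies in quadrant Q1. The divergence there is about +4, positive as expected for a source.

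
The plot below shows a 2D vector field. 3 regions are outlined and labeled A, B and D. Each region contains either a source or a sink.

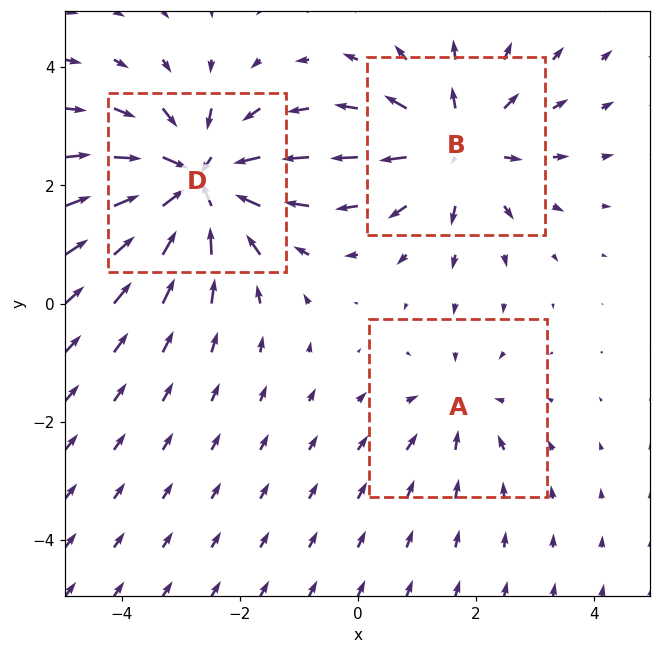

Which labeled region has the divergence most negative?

Divergence at each region's feature centre — A: about -2, B: about +4, D: about -5. Region D is most negative.

D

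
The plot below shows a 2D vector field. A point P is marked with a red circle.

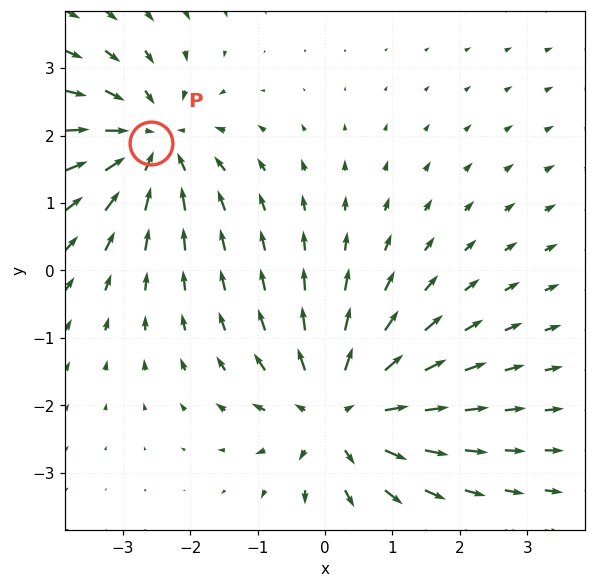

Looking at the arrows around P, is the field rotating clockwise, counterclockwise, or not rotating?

Near P at (-2.6, 1.9) the arrows show no circulation. The curl there is ≈0.

not rotating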